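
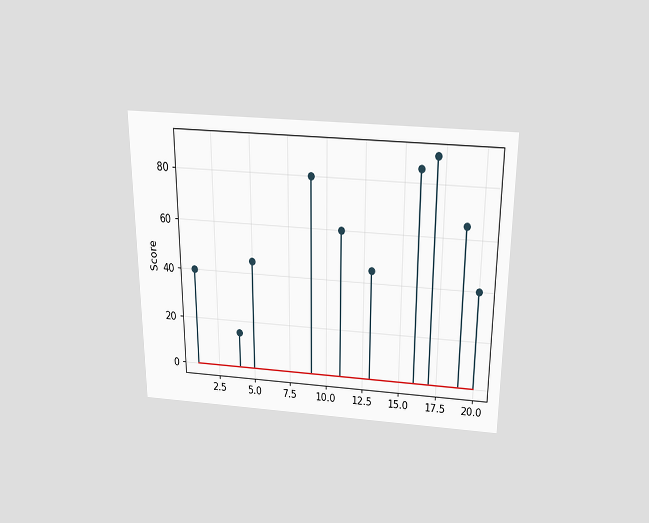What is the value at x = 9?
80

The chart is viewed slightly from above. The stem at x=9 reaches 80.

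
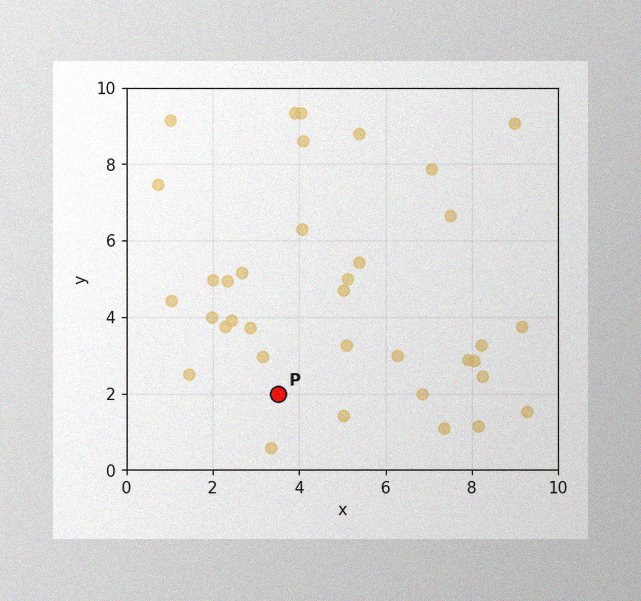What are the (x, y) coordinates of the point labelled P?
The image has some photo noise and uneven lighting. Following the gridlines from P to each axis, P sits at (3.5, 2).

(3.5, 2)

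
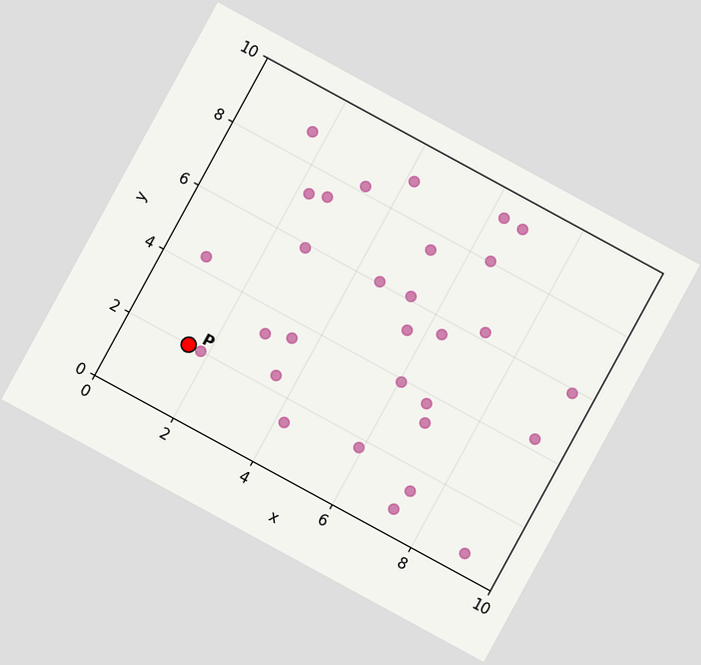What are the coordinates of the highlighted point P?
The chart is tilted about 29° clockwise. Following the gridlines from P to each axis, P sits at (1.5, 2).

(1.5, 2)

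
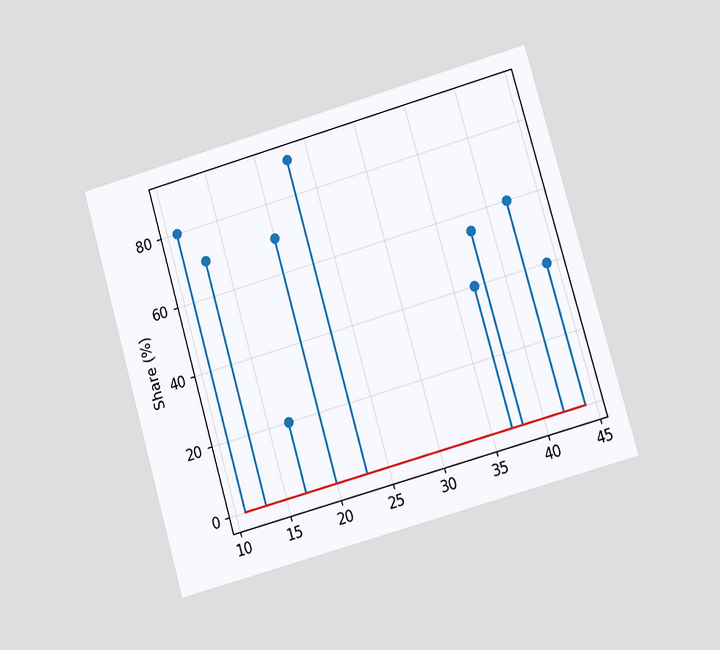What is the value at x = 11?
80%

The chart is tilted about 16° counter-clockwise and viewed at a slight angle. The stem at x=11 reaches 80%.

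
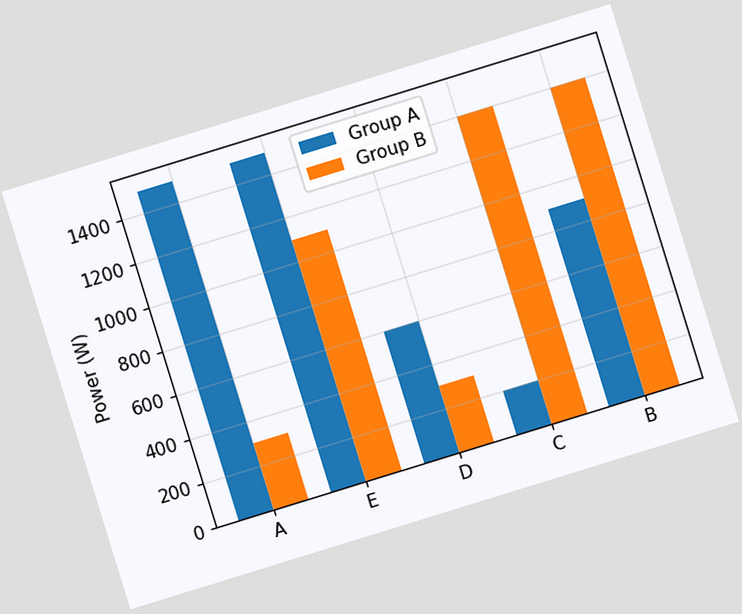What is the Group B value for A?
The chart is tilted about 17° counter-clockwise. The Group B bar at A reaches 300W on the y-axis.

300W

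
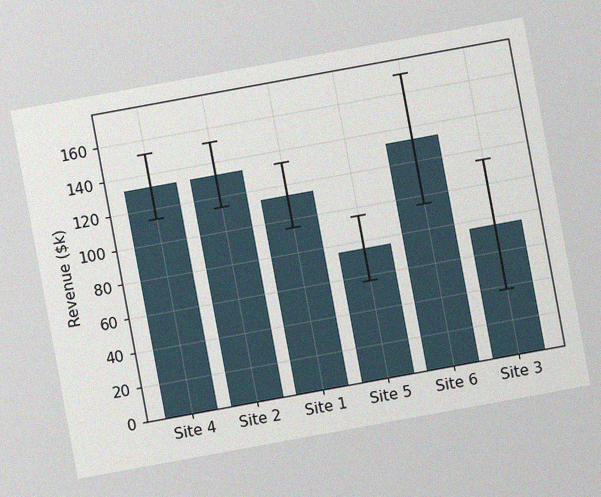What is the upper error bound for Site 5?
The chart is tilted about 10° counter-clockwise, with some photo noise. The Site 5 bar's upper whisker reaches $95k.

$95k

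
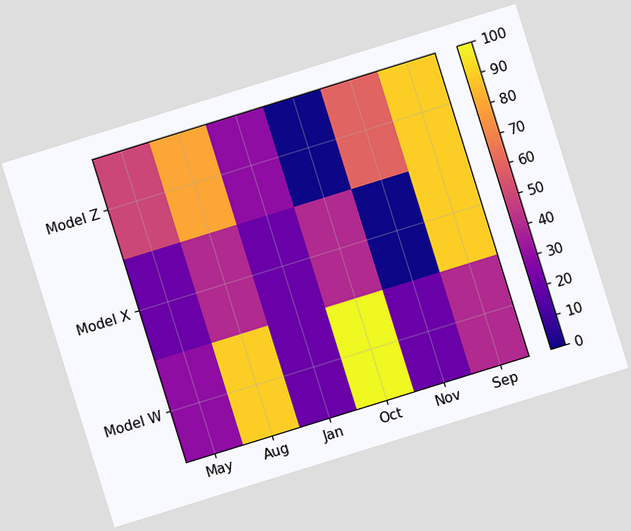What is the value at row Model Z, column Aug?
80

The chart is tilted about 17° counter-clockwise. Matching cell (Model Z, Aug) against the colorbar gives 80.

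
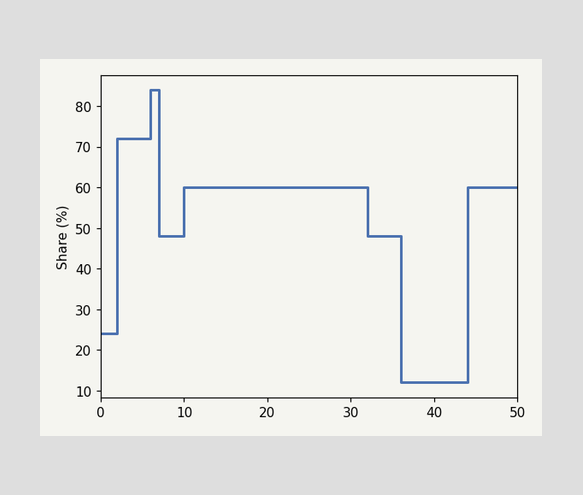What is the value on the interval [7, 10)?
48%

On [7, 10) the step sits at 48%.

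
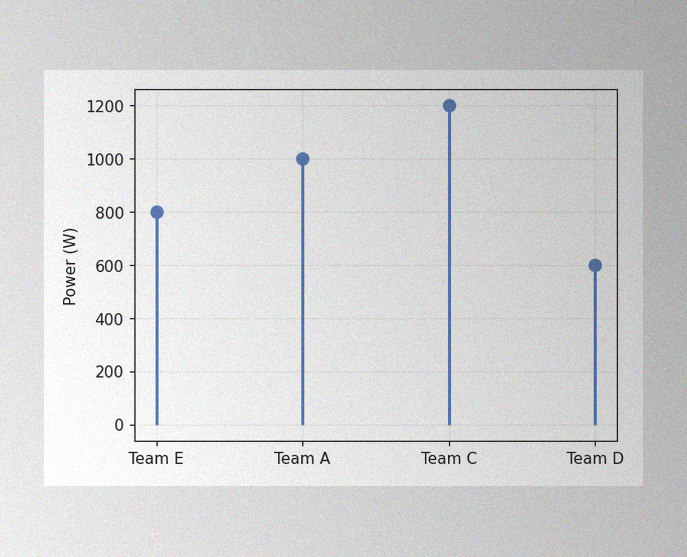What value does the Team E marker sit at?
800W

The image has some photo noise and uneven lighting. The Team E marker sits at 800W.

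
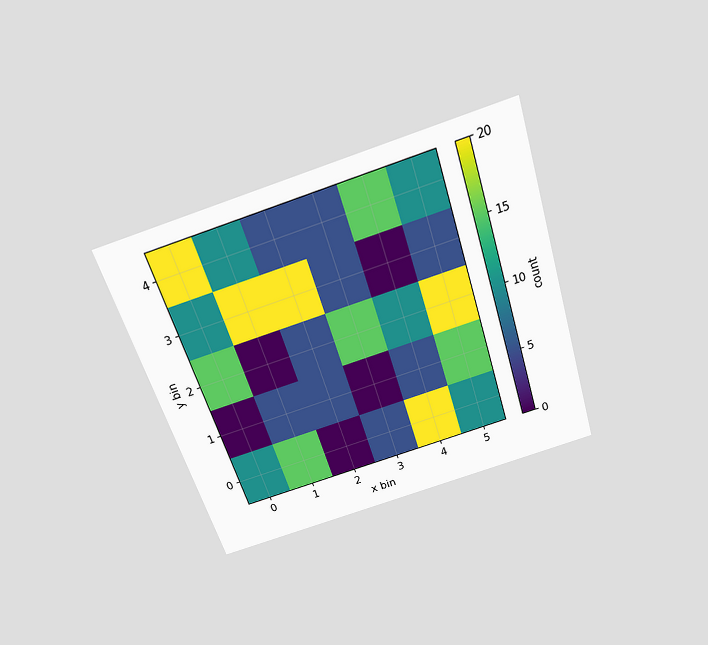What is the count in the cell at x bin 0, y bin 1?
The chart is tilted about 18° counter-clockwise and viewed slightly from above. Matching the cell (0, 1) against the colorbar gives 0.

0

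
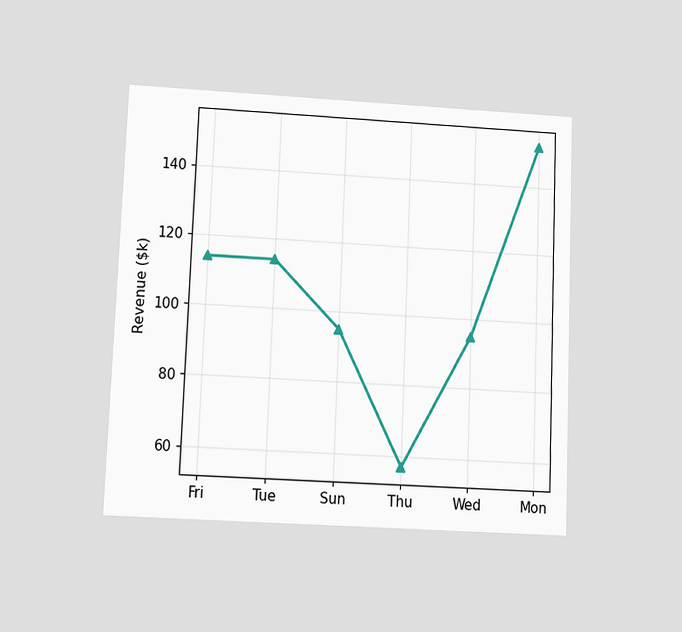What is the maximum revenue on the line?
The chart is tilted about 2° clockwise and viewed slightly from below. The highest point is at Mon, and reading across to the y-axis gives $152k.

$152k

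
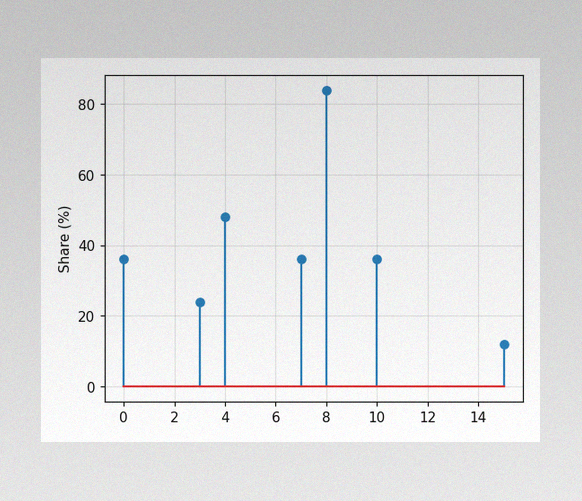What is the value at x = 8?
84%

The image has some photo noise and uneven lighting. The stem at x=8 reaches 84%.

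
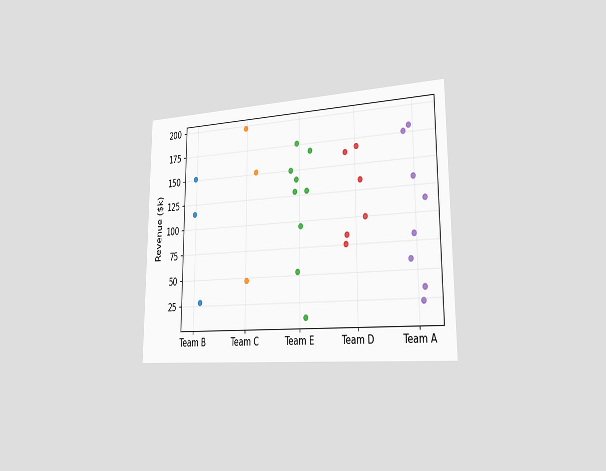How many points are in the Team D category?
6

The chart is viewed slightly from the right. Counting the markers in the Team D column gives 6.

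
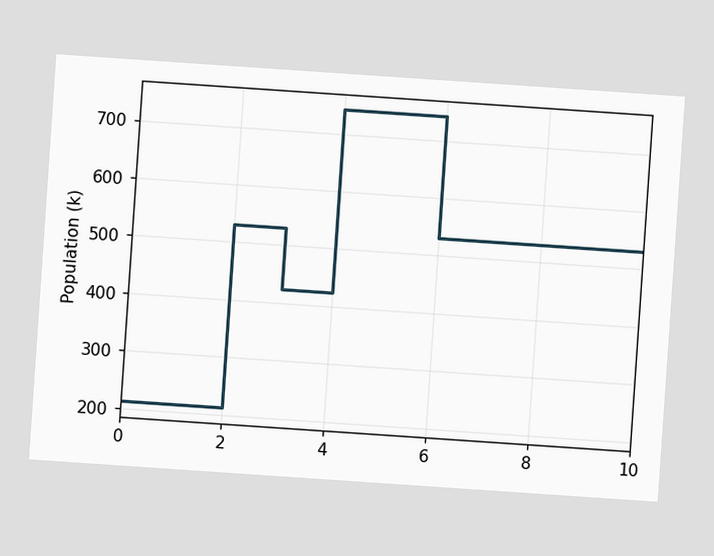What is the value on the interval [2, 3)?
530k

The chart is tilted about 4° clockwise. On [2, 3) the step sits at 530k.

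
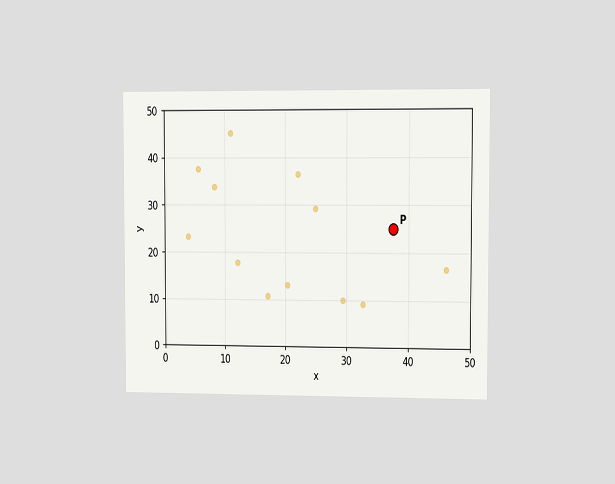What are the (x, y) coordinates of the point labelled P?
The chart is viewed slightly from the right. Following the gridlines from P to each axis, P sits at (37.5, 25).

(37.5, 25)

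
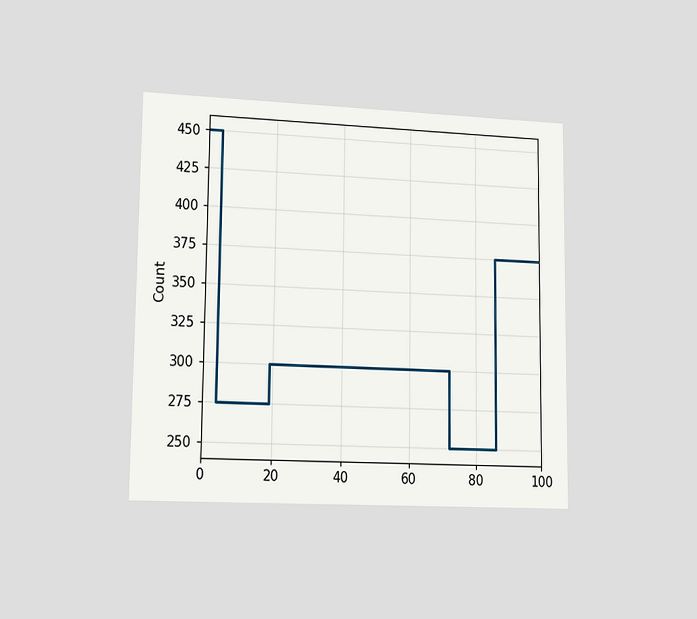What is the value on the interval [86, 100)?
The chart is viewed slightly from the left. On [86, 100) the step sits at 375.

375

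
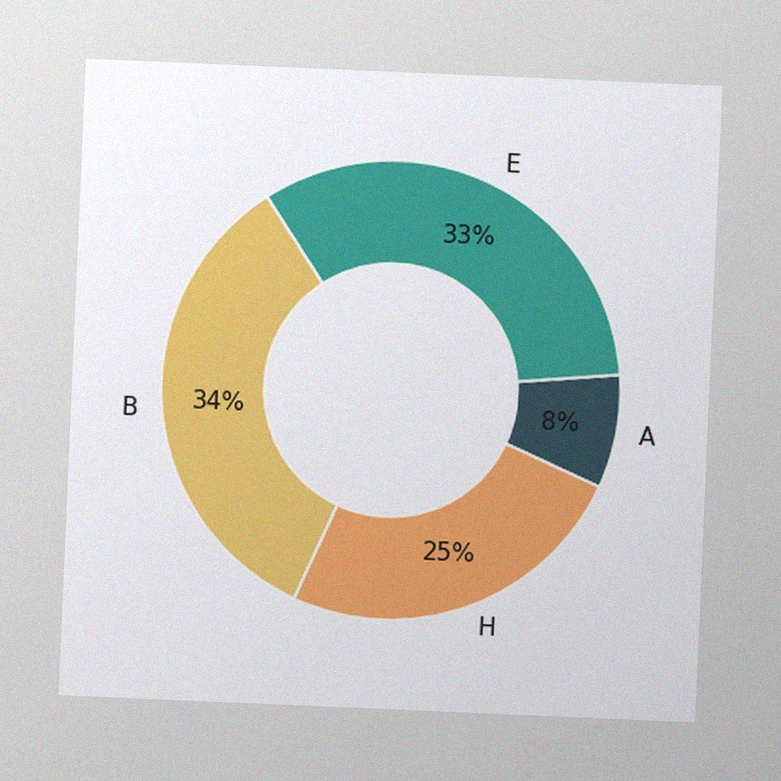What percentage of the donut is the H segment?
25%

The chart is tilted about 2° clockwise, with some photo noise. The H segment takes up 25% of the ring.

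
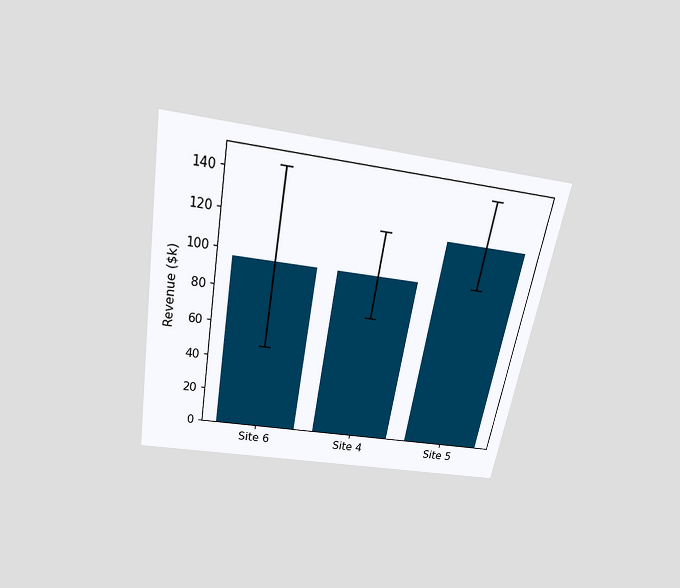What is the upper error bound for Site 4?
The chart is tilted about 10° clockwise and viewed slightly from above. The Site 4 bar's upper whisker reaches $120k.

$120k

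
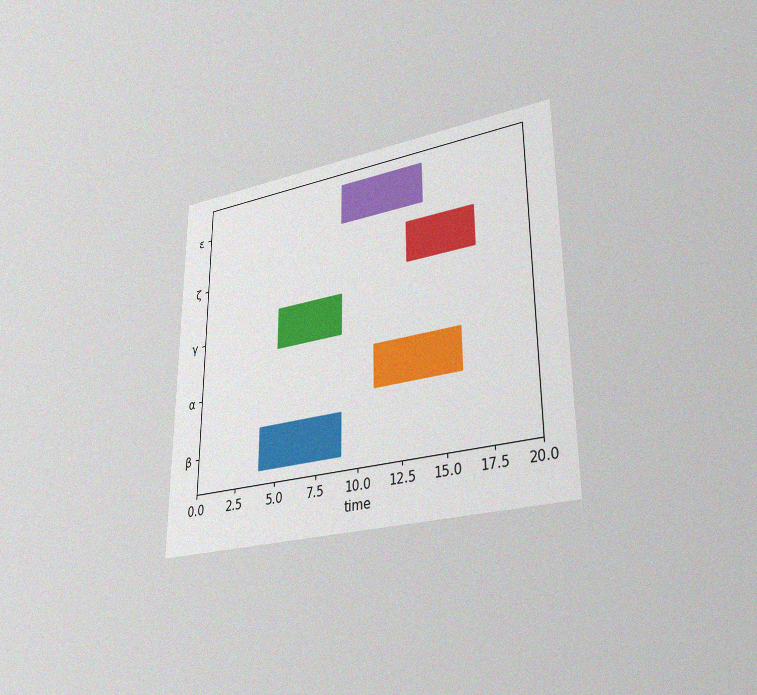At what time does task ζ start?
The chart is viewed at a slight angle, with some photo noise. The ζ bar begins at t=13.

13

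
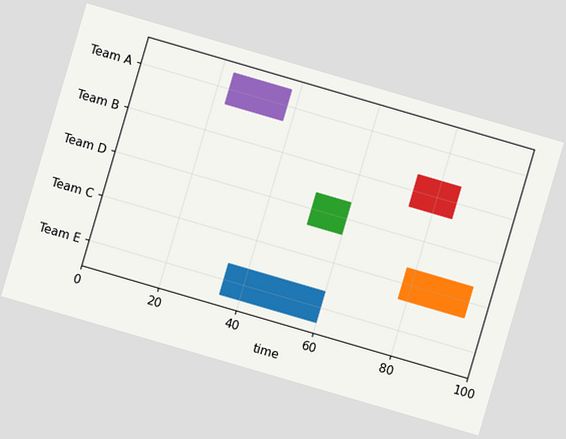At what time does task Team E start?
35

The chart is tilted about 16° clockwise. The Team E bar begins at t=35.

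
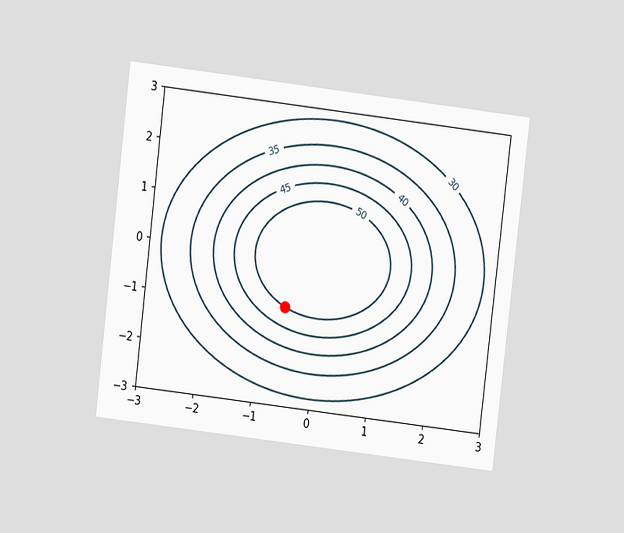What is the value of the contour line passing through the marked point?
50

The chart is tilted about 7° clockwise and viewed at a slight angle. The marked point sits on the contour labelled 50.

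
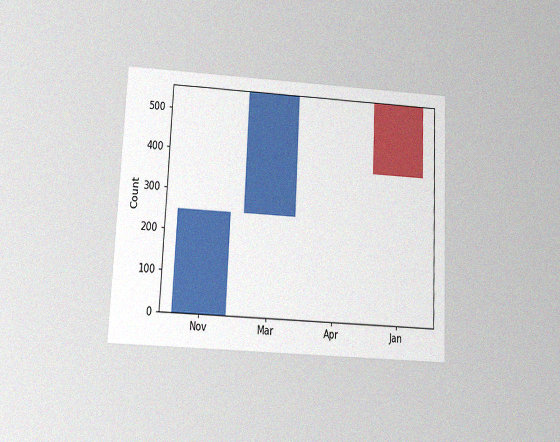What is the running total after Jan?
372

The chart is tilted about 3° clockwise and viewed at a slight angle, with some photo noise. After Jan the running total reaches 372.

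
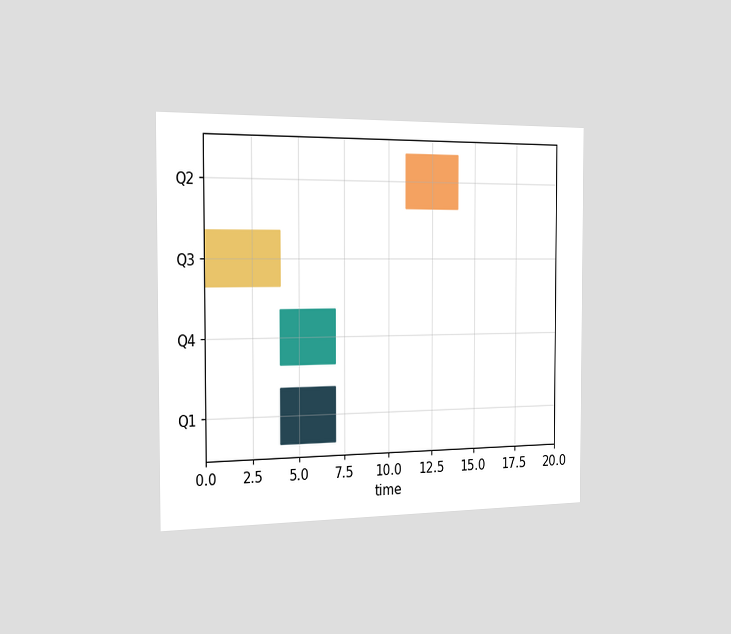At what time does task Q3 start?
0

The chart is viewed slightly from the left. The Q3 bar begins at t=0.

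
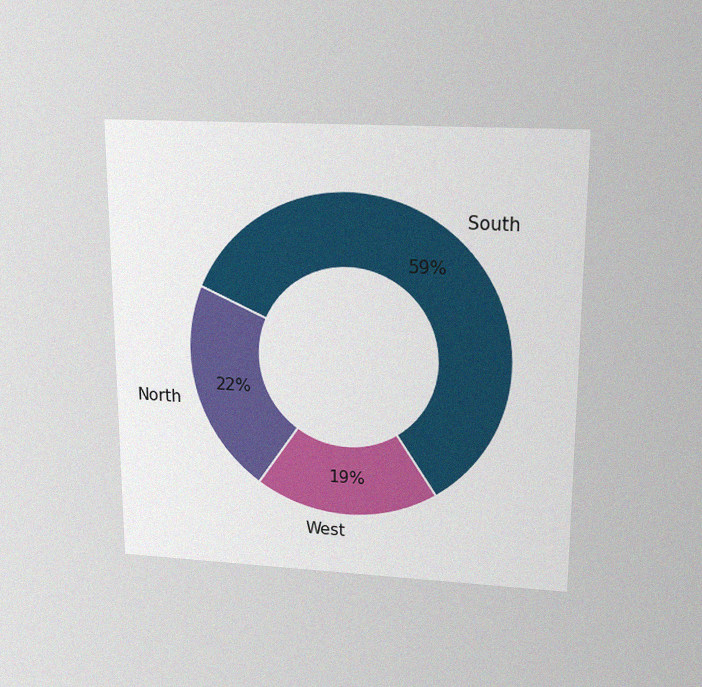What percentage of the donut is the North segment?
22%

The chart is viewed slightly from above, with some photo noise. The North segment takes up 22% of the ring.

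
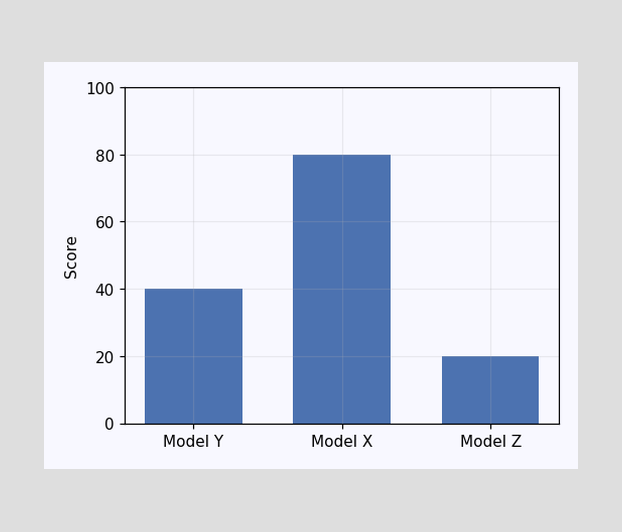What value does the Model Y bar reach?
40

Reading along the chart's y-axis, the Model Y bar reaches 40.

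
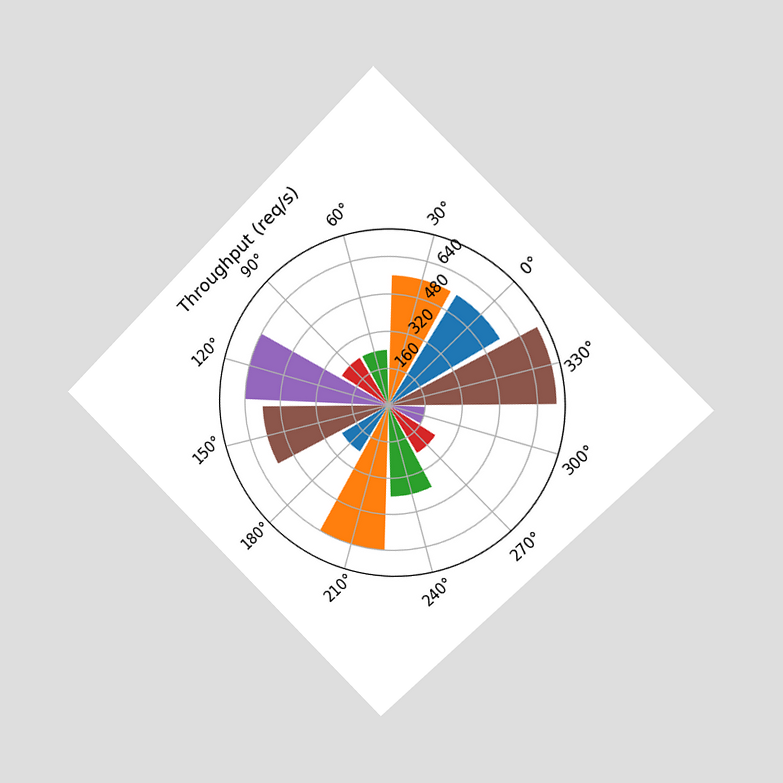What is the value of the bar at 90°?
240req/s

The chart is tilted about 45° counter-clockwise and viewed at a slight angle. The bar at 90° reaches 240req/s on the radial axis.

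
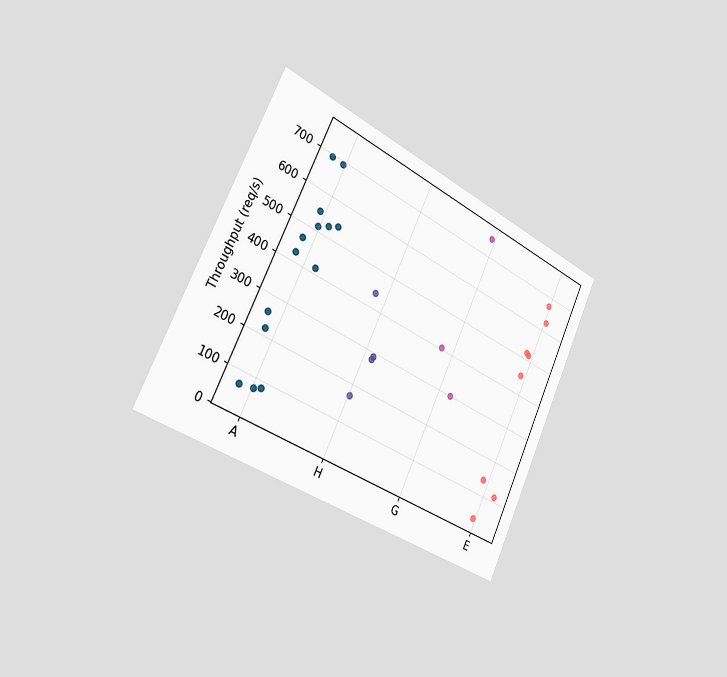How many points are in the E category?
The chart is tilted about 25° clockwise and viewed slightly from the left. Counting the markers in the E column gives 8.

8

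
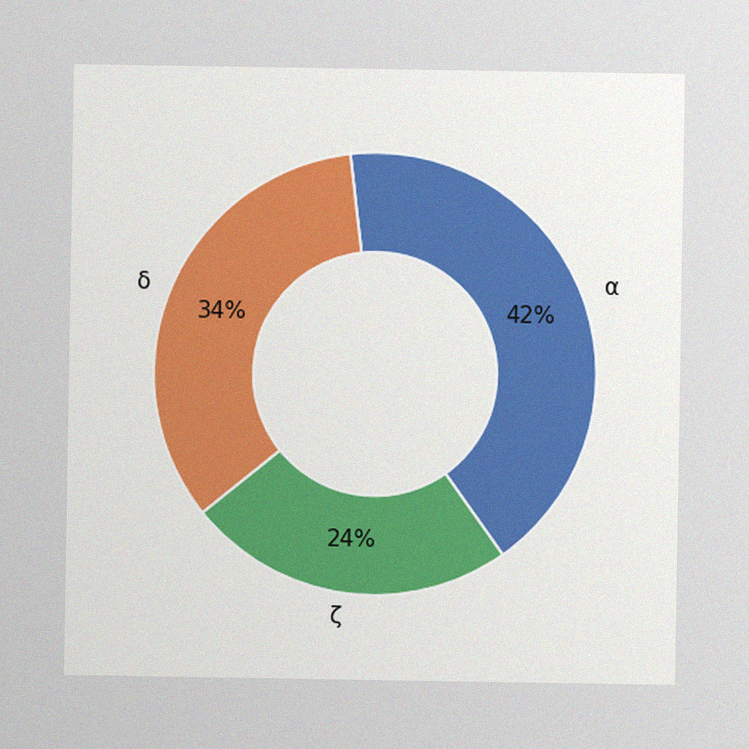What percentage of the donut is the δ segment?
34%

The image has some photo noise and uneven lighting. The δ segment takes up 34% of the ring.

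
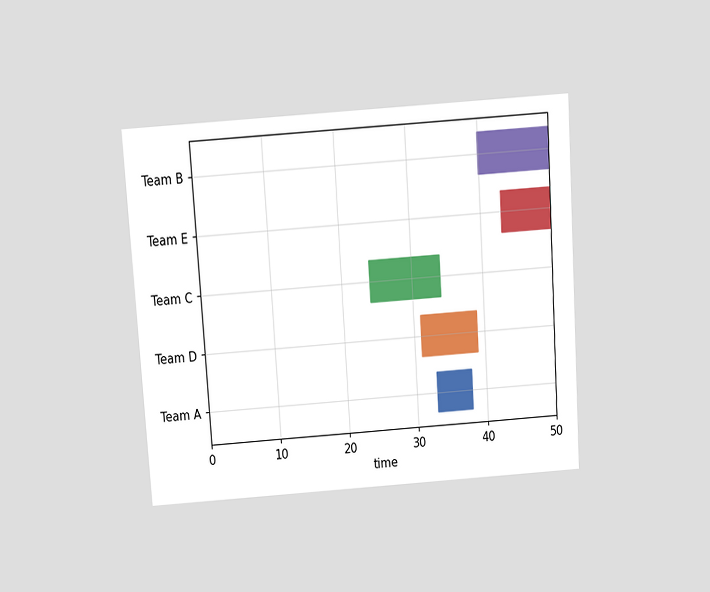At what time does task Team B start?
40

The chart is tilted about 4° counter-clockwise and viewed slightly from above. The Team B bar begins at t=40.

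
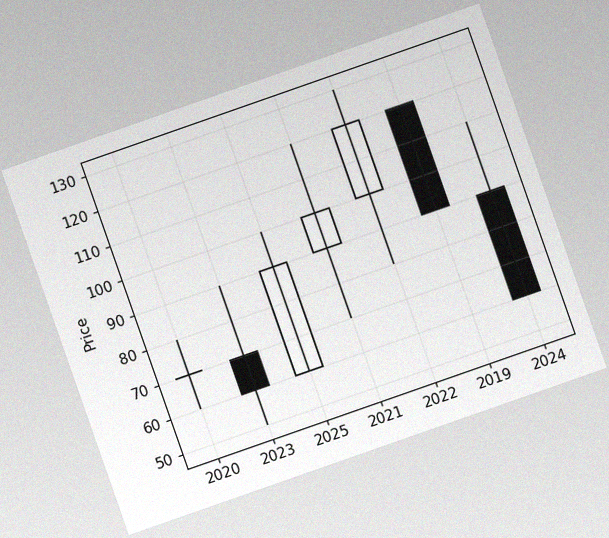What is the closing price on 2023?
The chart is tilted about 19° counter-clockwise, with some photo noise. The 2023 candle closes at 60.

60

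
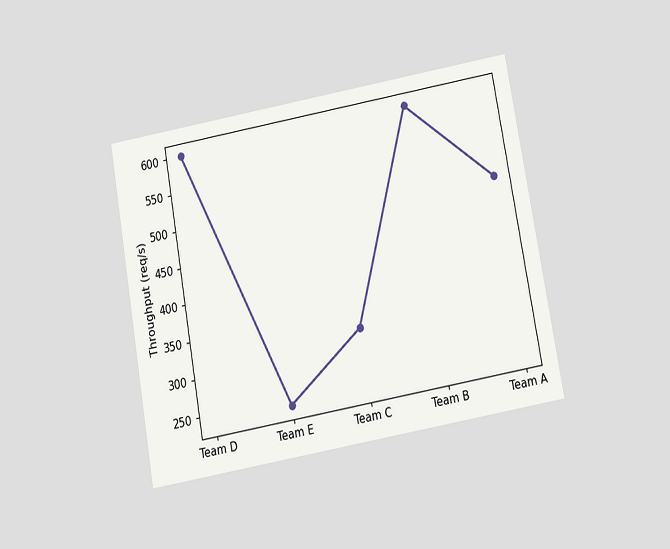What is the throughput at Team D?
600req/s

The chart is tilted about 10° counter-clockwise and viewed slightly from below. At Team D, the line is at 600req/s.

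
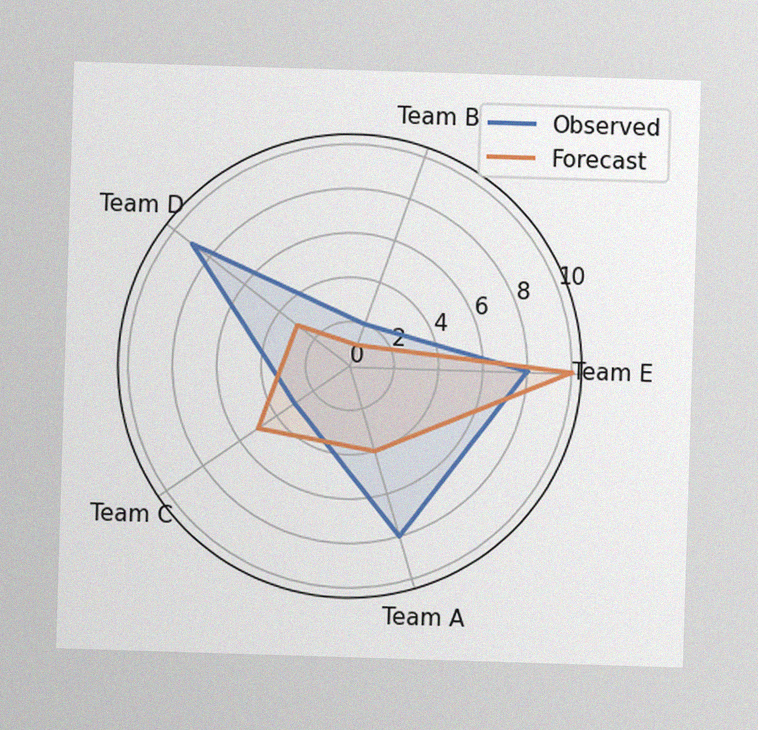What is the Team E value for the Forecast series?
10

The image has some photo noise and uneven lighting. On the Team E axis, Forecast reaches 10.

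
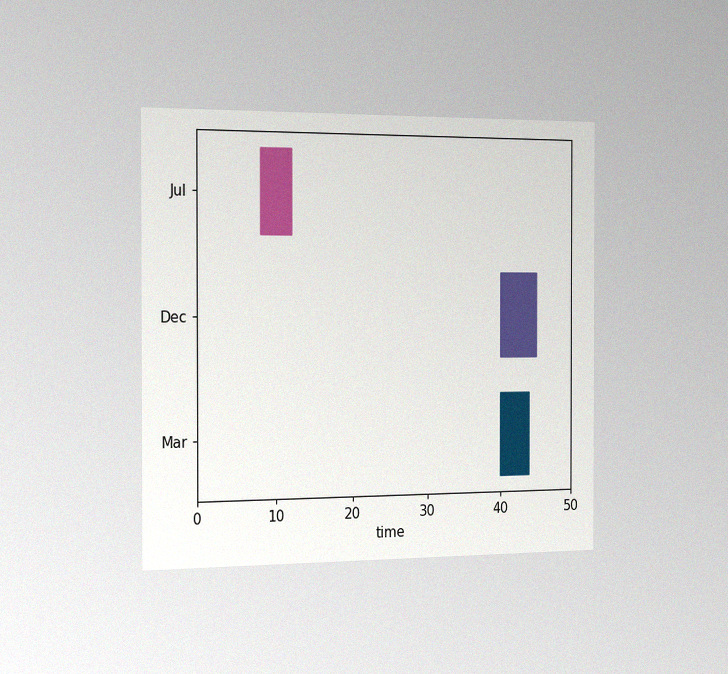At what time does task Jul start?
The chart is viewed slightly from the left, with some photo noise. The Jul bar begins at t=8.

8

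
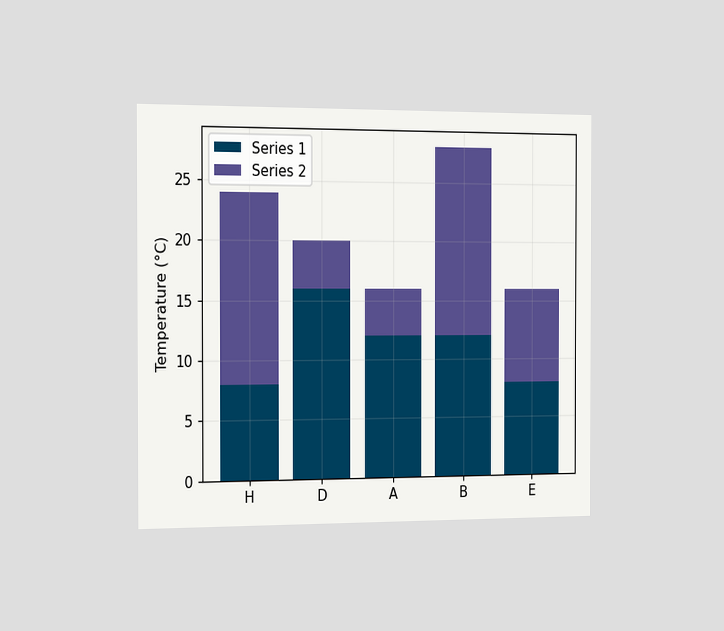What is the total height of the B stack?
The chart is viewed slightly from the left. The B stack's top reaches 28°C on the y-axis.

28°C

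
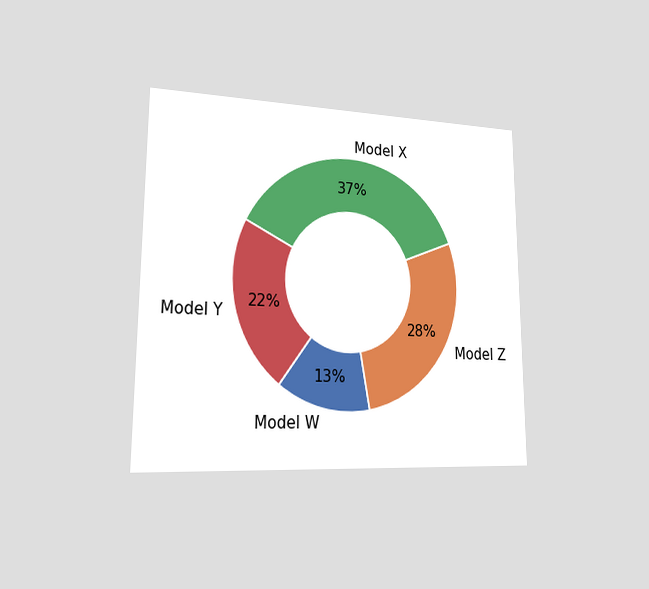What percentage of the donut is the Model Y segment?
22%

The chart is viewed slightly from the left. The Model Y segment takes up 22% of the ring.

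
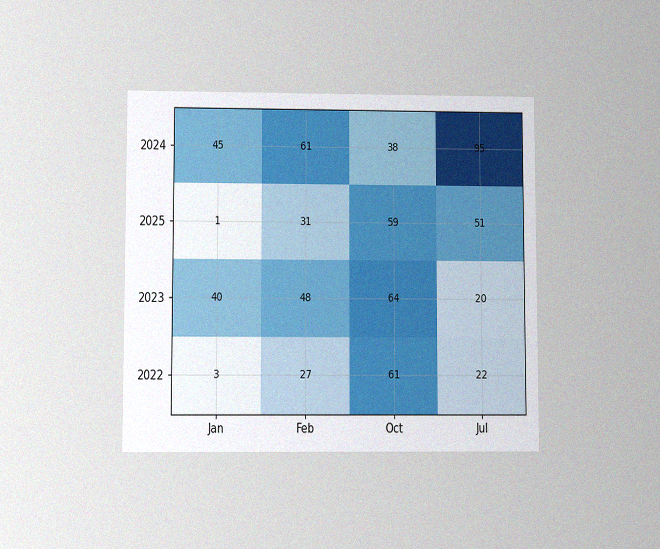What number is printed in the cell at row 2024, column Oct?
38

The chart is viewed at a slight angle, with some photo noise. The (2024, Oct) cell reads 38.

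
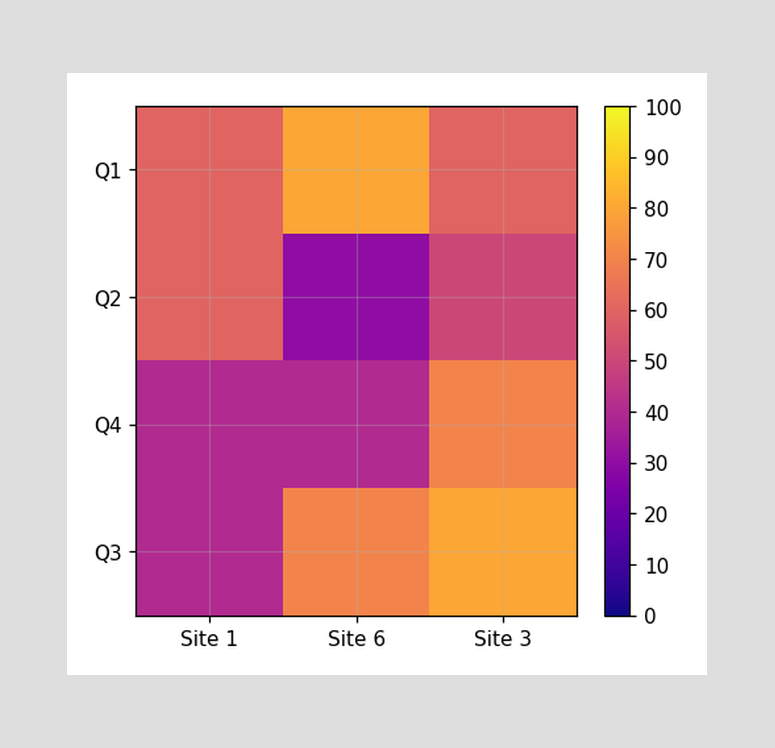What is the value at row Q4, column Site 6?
40

Matching cell (Q4, Site 6) against the colorbar gives 40.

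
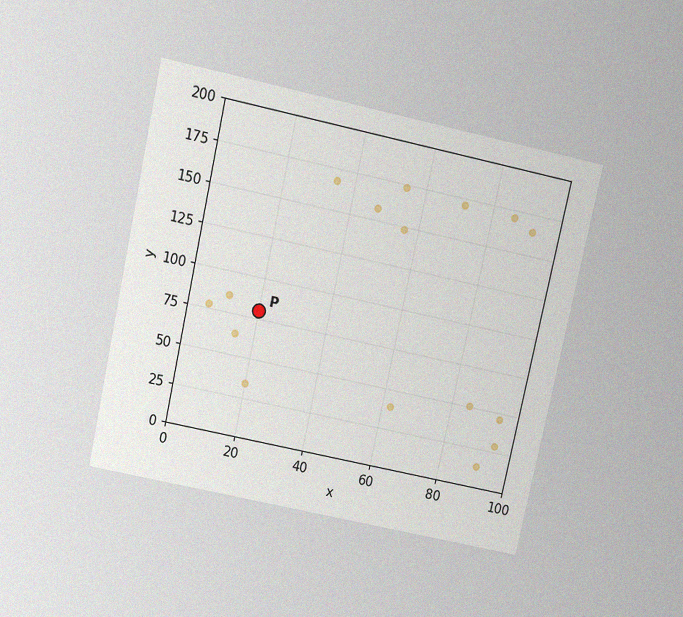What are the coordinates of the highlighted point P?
The chart is tilted about 12° clockwise and viewed slightly from above, with some photo noise. Following the gridlines from P to each axis, P sits at (20, 80).

(20, 80)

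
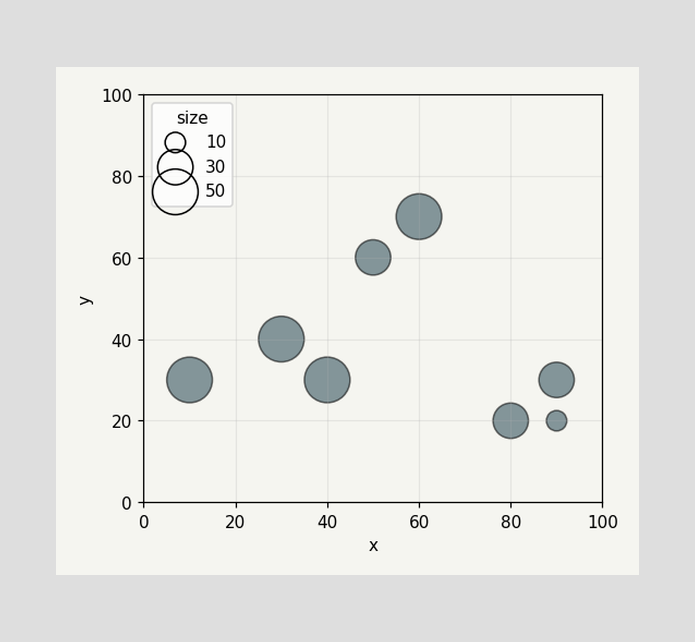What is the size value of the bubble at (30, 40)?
Matching the bubble at (30, 40) against the size legend gives 50.

50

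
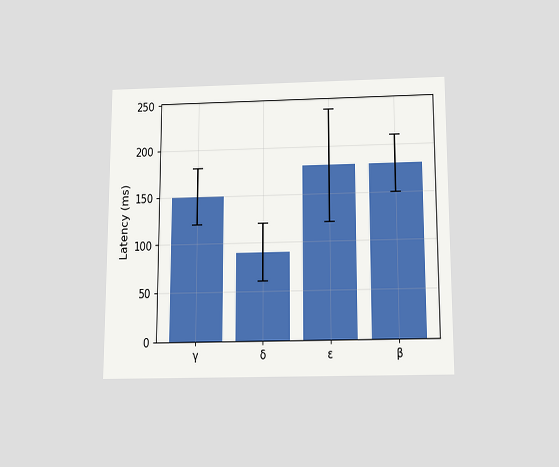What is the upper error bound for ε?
240ms

The chart is viewed slightly from below. The ε bar's upper whisker reaches 240ms.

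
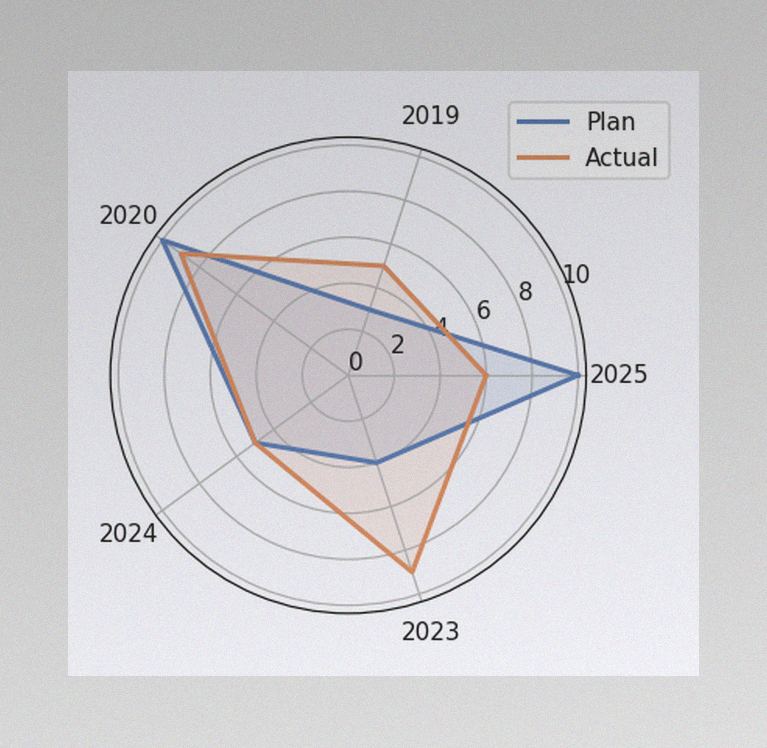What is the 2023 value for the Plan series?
4

The image has some photo noise and uneven lighting. On the 2023 axis, Plan reaches 4.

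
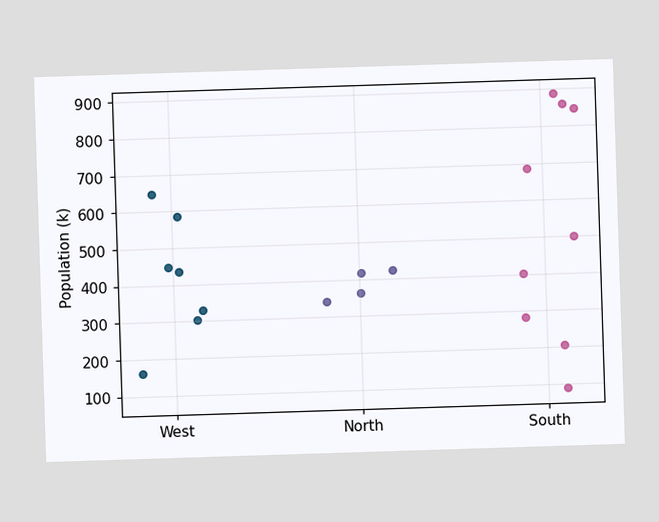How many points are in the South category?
9

Counting the markers in the South column gives 9.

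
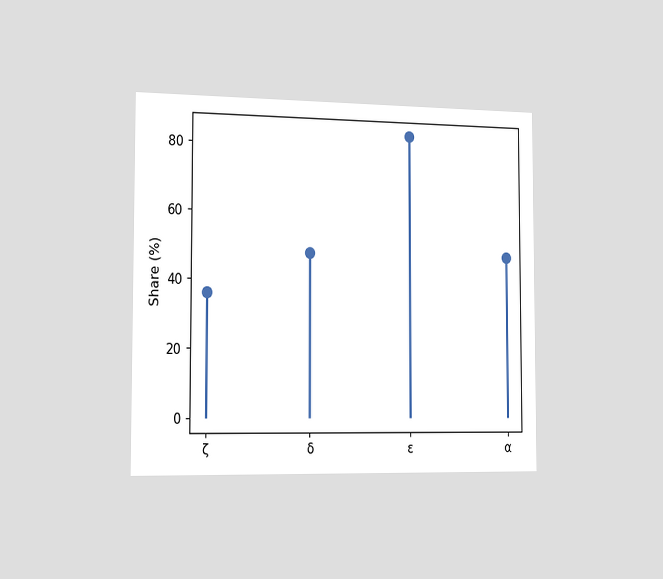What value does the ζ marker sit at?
36%

The chart is viewed slightly from the left. The ζ marker sits at 36%.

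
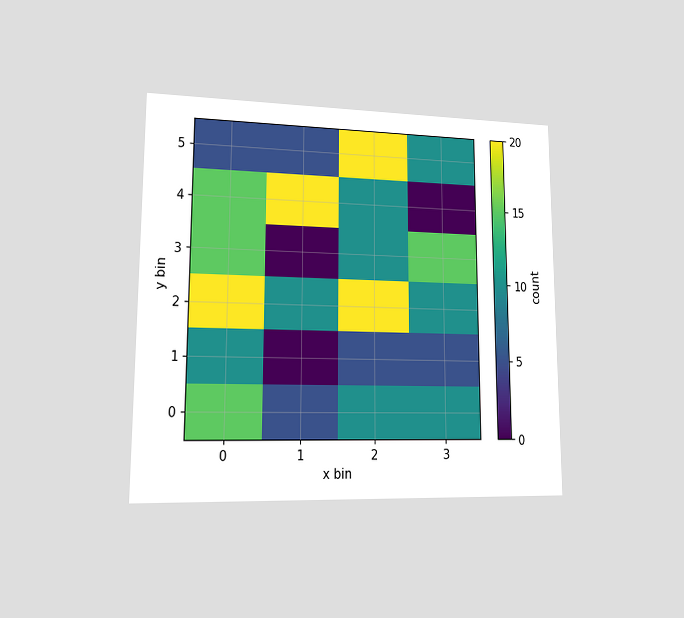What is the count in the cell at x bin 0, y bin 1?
The chart is viewed at a slight angle. Matching the cell (0, 1) against the colorbar gives 10.

10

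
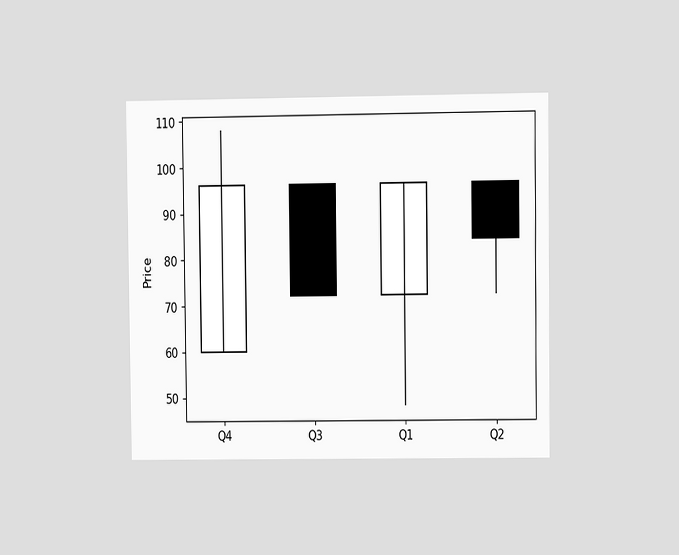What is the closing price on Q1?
The chart is viewed at a slight angle. The Q1 candle closes at 96.

96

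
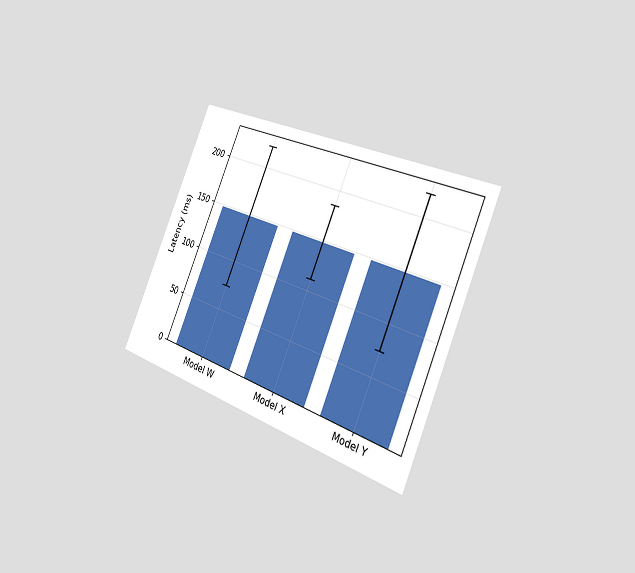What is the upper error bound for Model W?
222ms

The chart is tilted about 23° clockwise and viewed slightly from the right. The Model W bar's upper whisker reaches 222ms.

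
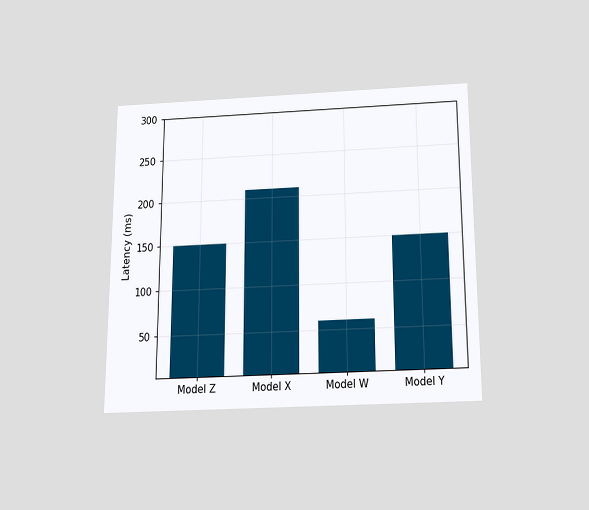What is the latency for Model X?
The chart is viewed slightly from below. Reading along the chart's y-axis, the Model X bar reaches 210ms.

210ms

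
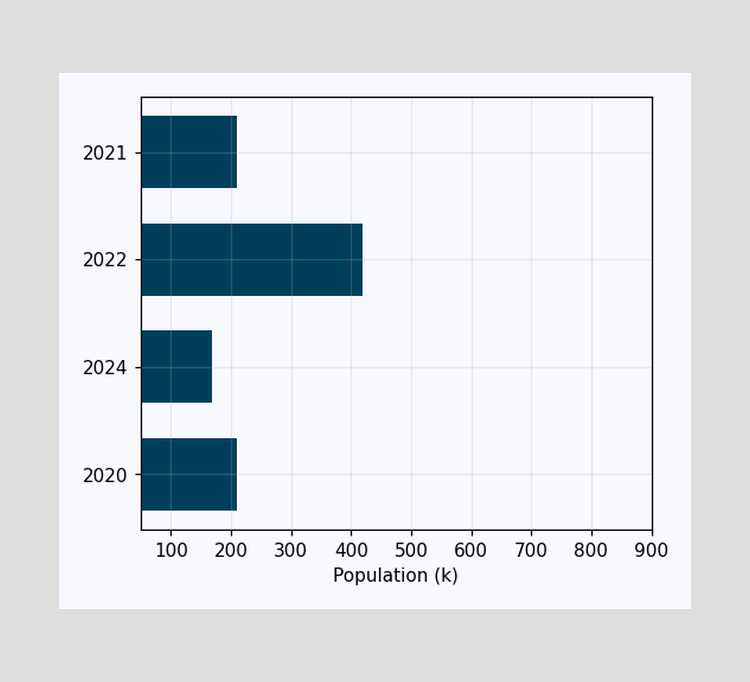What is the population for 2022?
Reading along the chart's x-axis, the 2022 bar reaches 420k.

420k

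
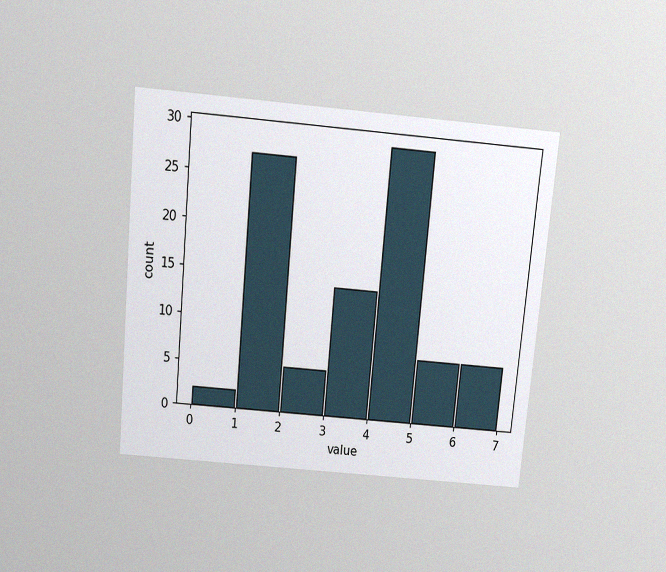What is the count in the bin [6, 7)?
7

The chart is tilted about 5° clockwise and viewed slightly from above, with some photo noise. The [6, 7) bin has height 7.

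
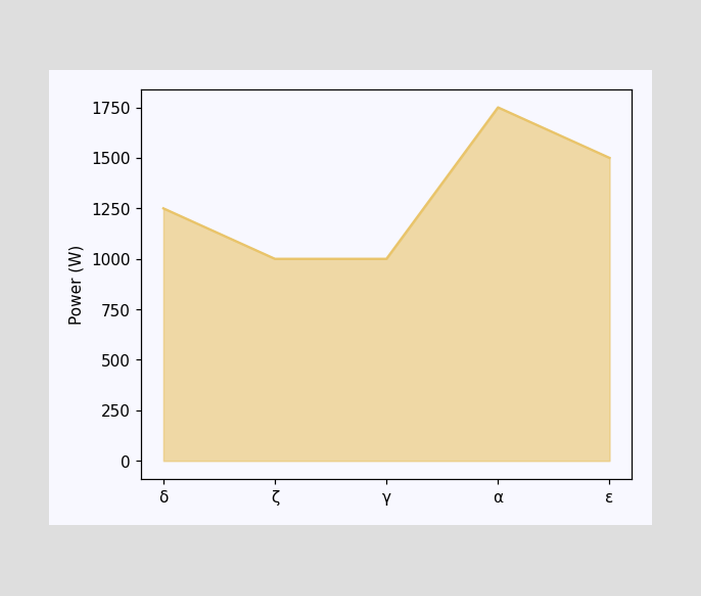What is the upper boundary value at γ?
At γ the upper boundary is at 1000W.

1000W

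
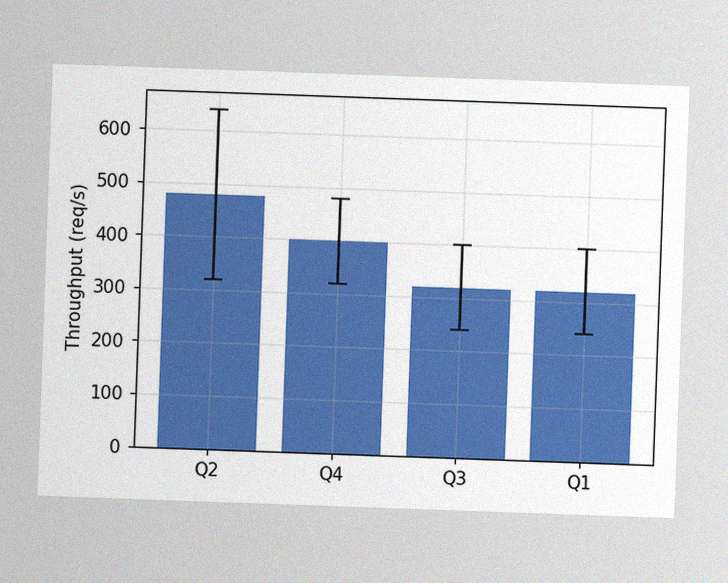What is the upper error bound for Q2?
The chart is tilted about 2° clockwise, with some photo noise. The Q2 bar's upper whisker reaches 640req/s.

640req/s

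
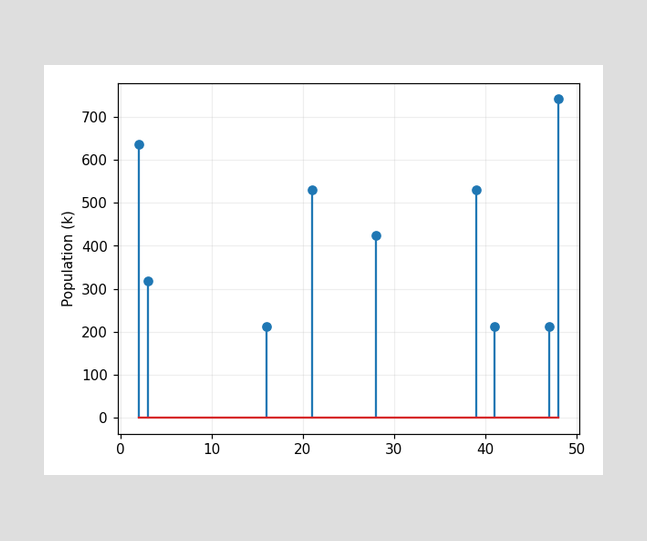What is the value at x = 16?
The stem at x=16 reaches 212k.

212k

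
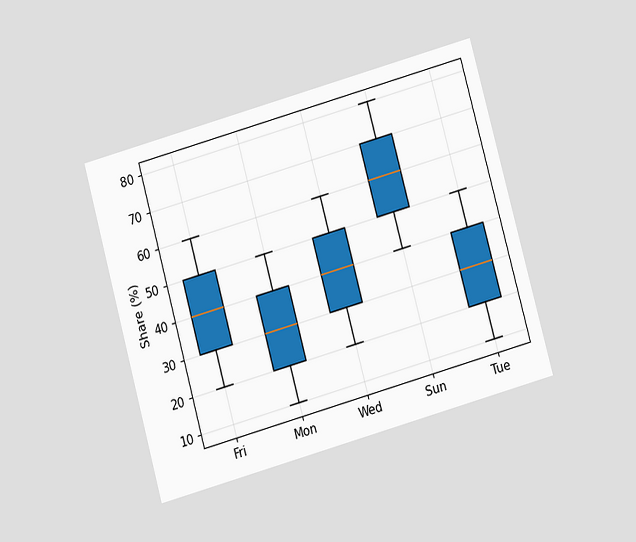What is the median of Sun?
60%

The chart is tilted about 16° counter-clockwise and viewed at a slight angle. The median line in the Sun box sits at 60%.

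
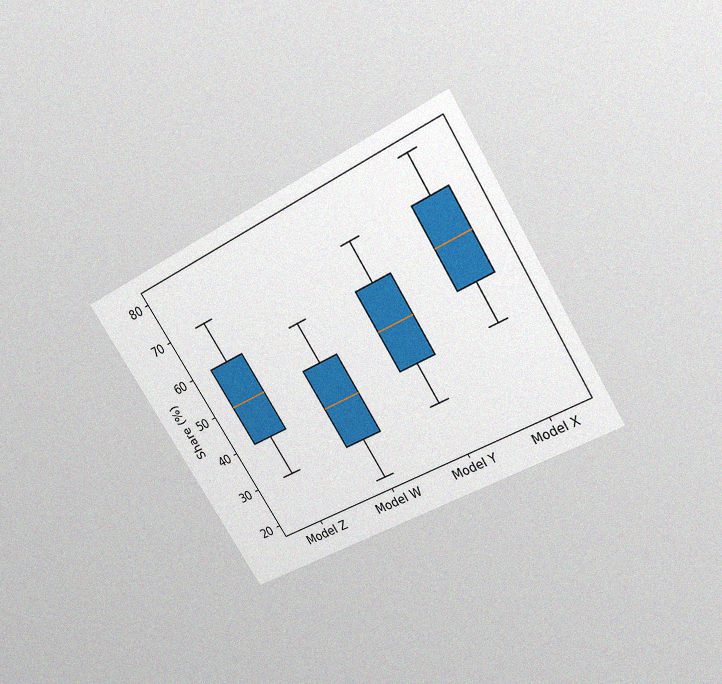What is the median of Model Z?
The chart is tilted about 32° counter-clockwise and viewed slightly from above, with some photo noise. The median line in the Model Z box sits at 50%.

50%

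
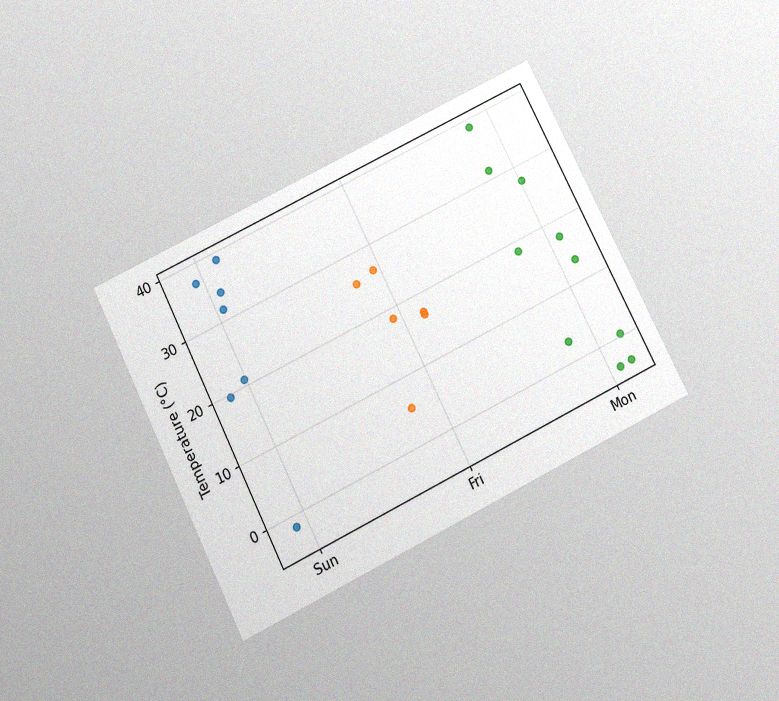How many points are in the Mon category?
The chart is tilted about 26° counter-clockwise and viewed slightly from below, with some photo noise. Counting the markers in the Mon column gives 10.

10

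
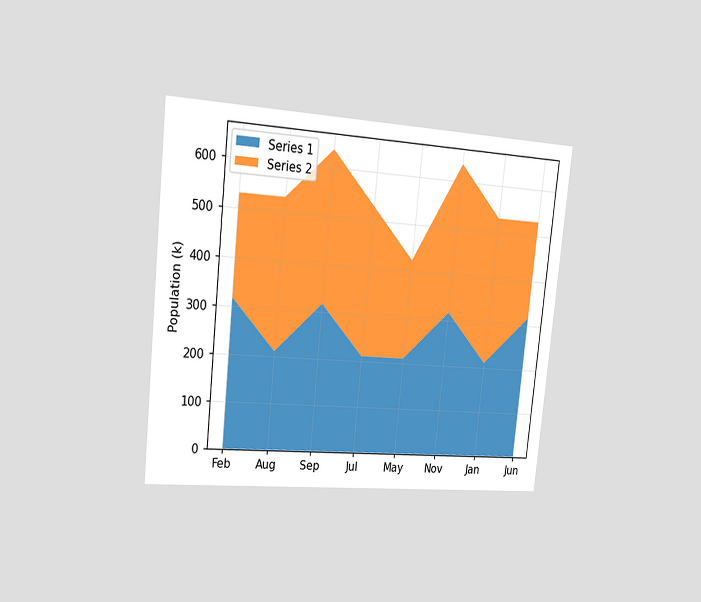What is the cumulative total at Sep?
The chart is tilted about 6° clockwise and viewed slightly from the left. The stacked total at Sep reaches 636k.

636k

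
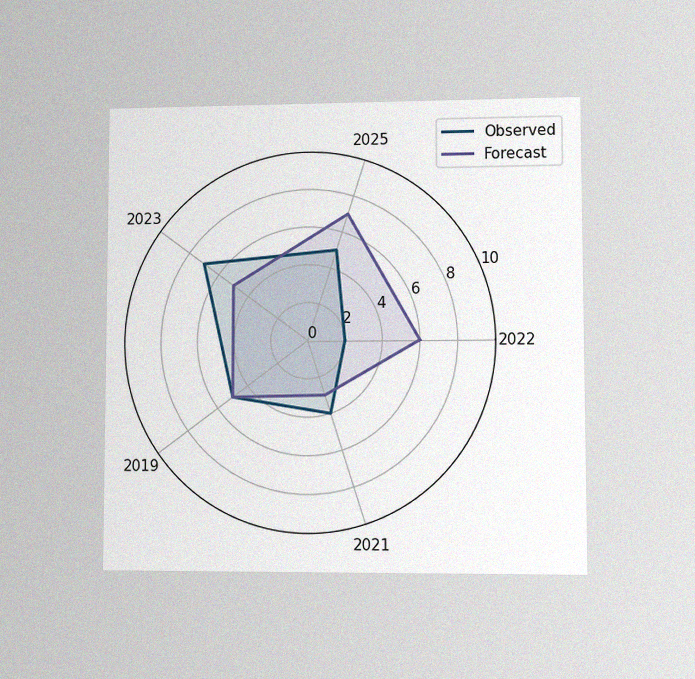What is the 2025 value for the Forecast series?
7

The chart is viewed at a slight angle, with some photo noise. On the 2025 axis, Forecast reaches 7.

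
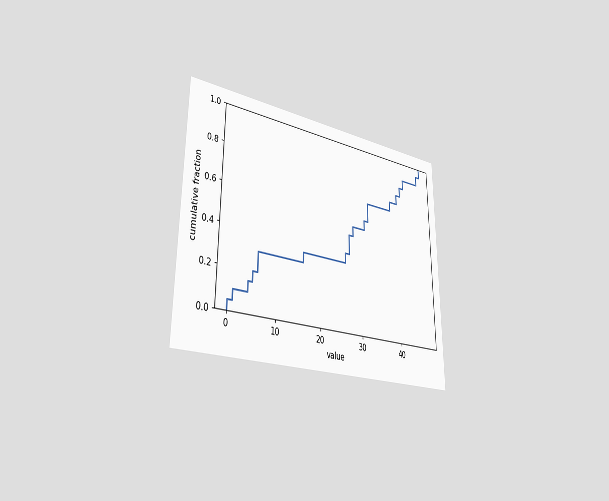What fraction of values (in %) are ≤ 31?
The chart is viewed slightly from the left. At x=31 the ECDF step is at 60%.

60%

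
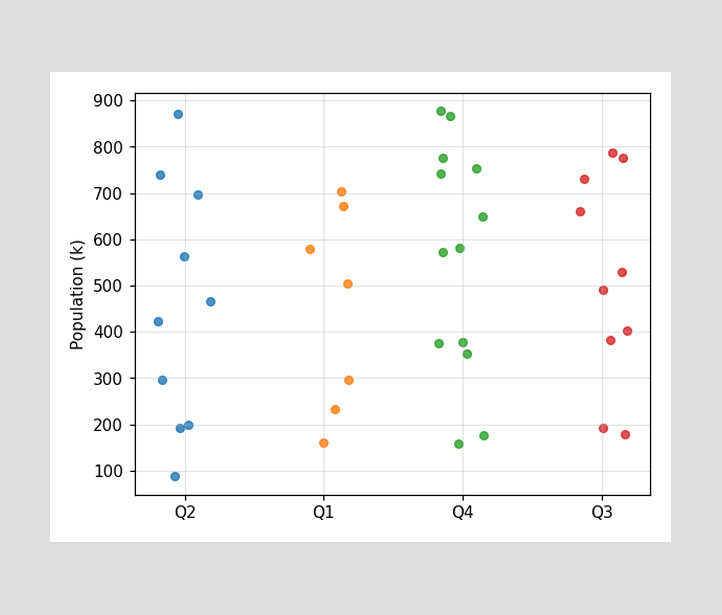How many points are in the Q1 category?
7

Counting the markers in the Q1 column gives 7.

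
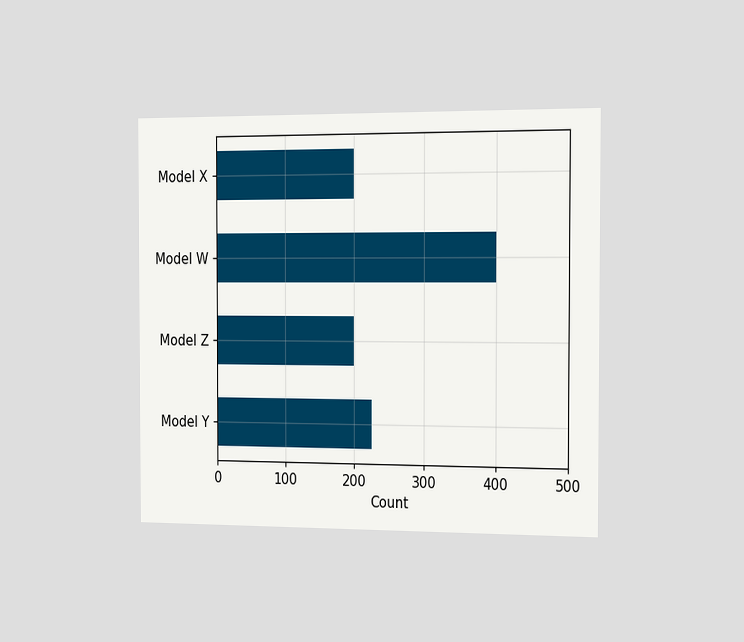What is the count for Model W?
400

The chart is viewed slightly from the right. Reading along the chart's x-axis, the Model W bar reaches 400.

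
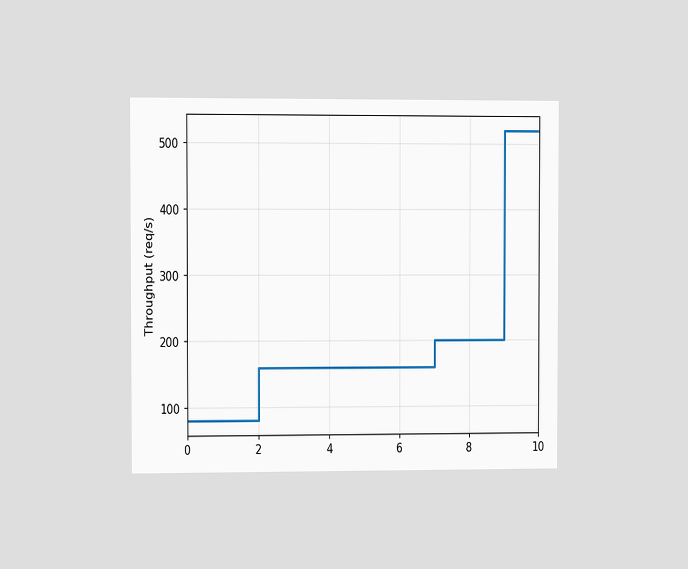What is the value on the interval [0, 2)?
The chart is viewed slightly from the left. On [0, 2) the step sits at 80req/s.

80req/s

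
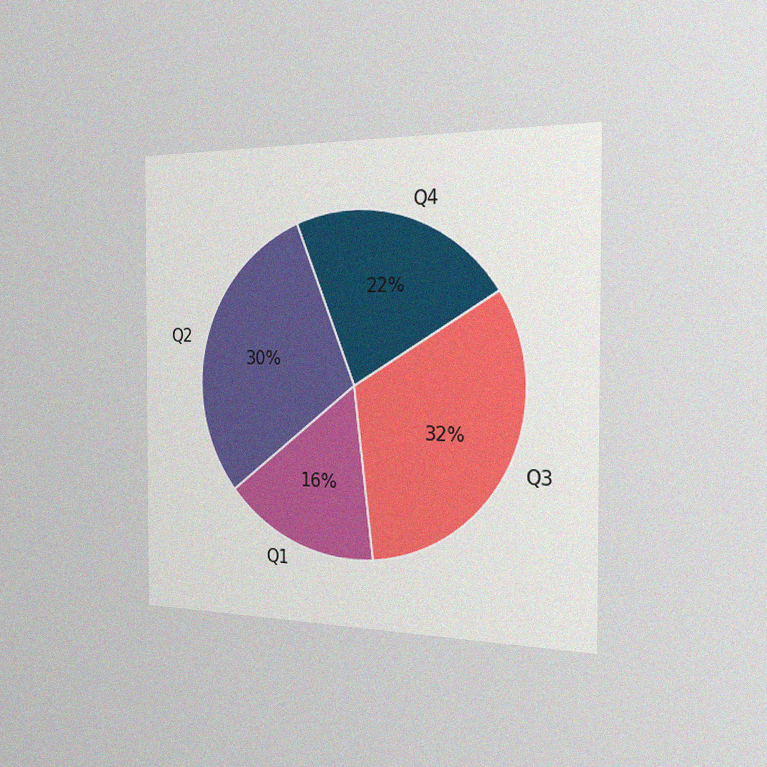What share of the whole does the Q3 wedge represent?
The chart is viewed slightly from the right, with some photo noise. The Q3 slice takes up 32% of the pie.

32%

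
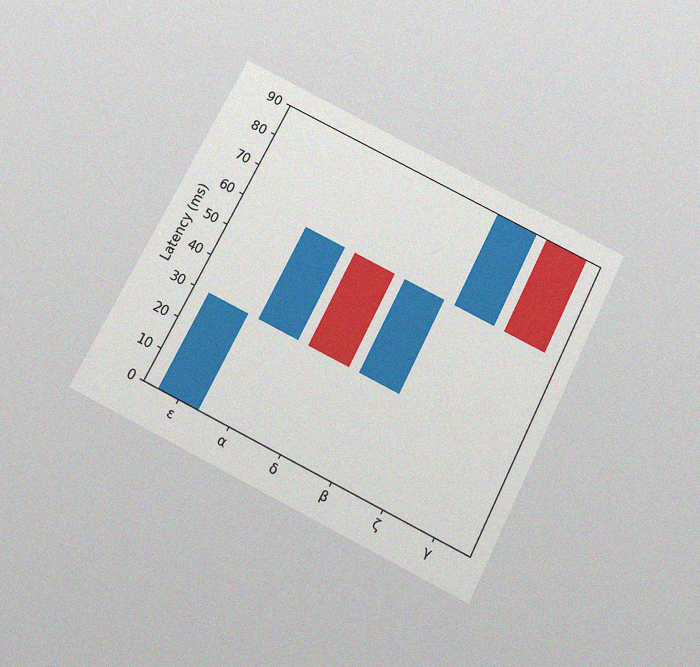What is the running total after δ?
30ms

The chart is tilted about 27° clockwise and viewed slightly from below, with some photo noise. After δ the running total reaches 30ms.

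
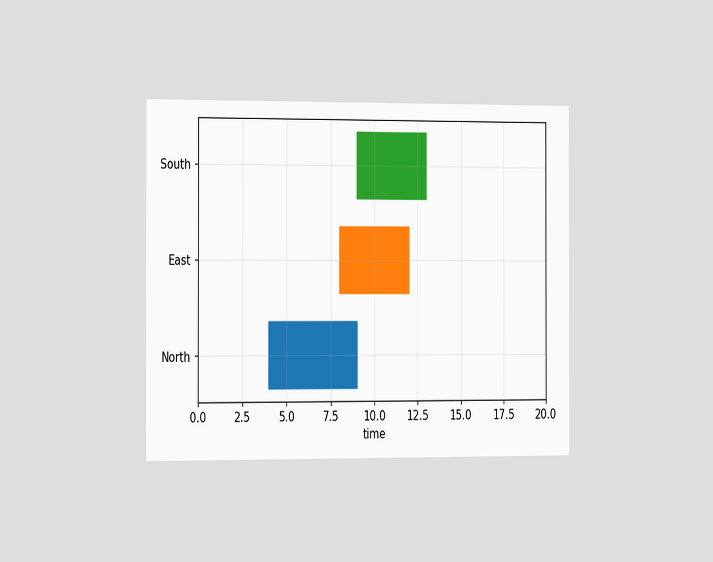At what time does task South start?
The chart is viewed slightly from the left. The South bar begins at t=9.

9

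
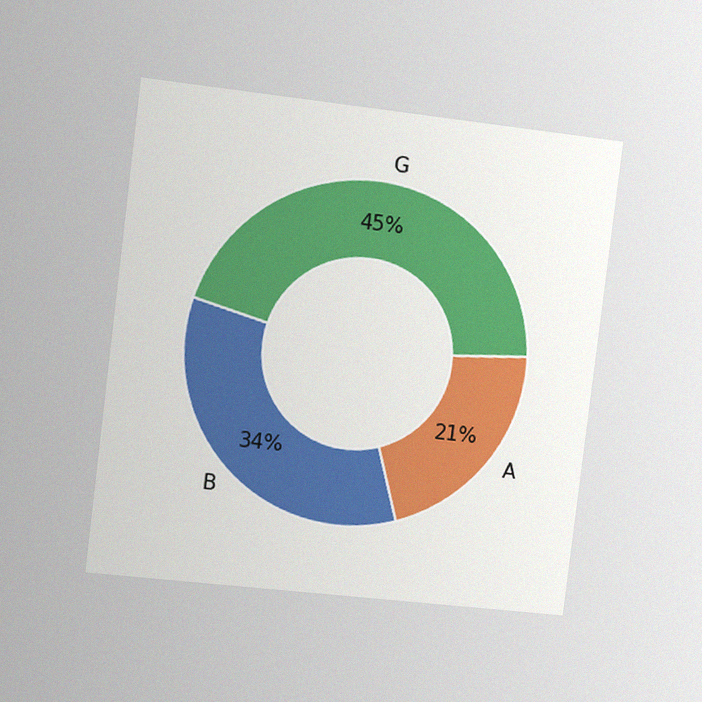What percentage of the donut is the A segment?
The chart is tilted about 7° clockwise and viewed slightly from the left, with some photo noise. The A segment takes up 21% of the ring.

21%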